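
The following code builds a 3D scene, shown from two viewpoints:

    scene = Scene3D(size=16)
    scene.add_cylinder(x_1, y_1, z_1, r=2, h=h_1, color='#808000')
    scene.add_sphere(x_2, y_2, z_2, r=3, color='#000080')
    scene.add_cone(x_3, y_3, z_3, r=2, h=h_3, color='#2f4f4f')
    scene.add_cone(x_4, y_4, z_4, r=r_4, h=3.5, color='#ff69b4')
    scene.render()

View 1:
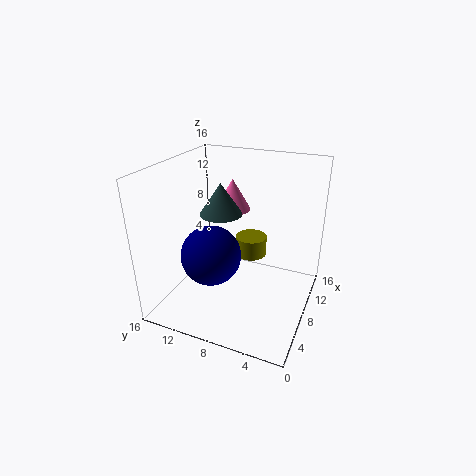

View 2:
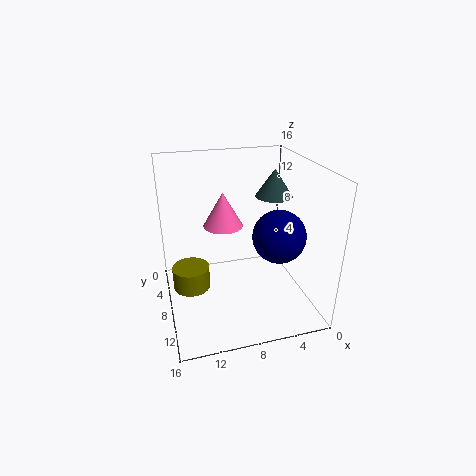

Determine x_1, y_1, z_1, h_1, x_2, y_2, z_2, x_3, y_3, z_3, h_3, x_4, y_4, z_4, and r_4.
x_1 = 13.5; y_1 = 8.5; z_1 = 3; h_1 = 2.5; x_2 = 3.5; y_2 = 9; z_2 = 8; x_3 = 4; y_3 = 8; z_3 = 12.5; h_3 = 3; x_4 = 10; y_4 = 9.5; z_4 = 10.5; r_4 = 2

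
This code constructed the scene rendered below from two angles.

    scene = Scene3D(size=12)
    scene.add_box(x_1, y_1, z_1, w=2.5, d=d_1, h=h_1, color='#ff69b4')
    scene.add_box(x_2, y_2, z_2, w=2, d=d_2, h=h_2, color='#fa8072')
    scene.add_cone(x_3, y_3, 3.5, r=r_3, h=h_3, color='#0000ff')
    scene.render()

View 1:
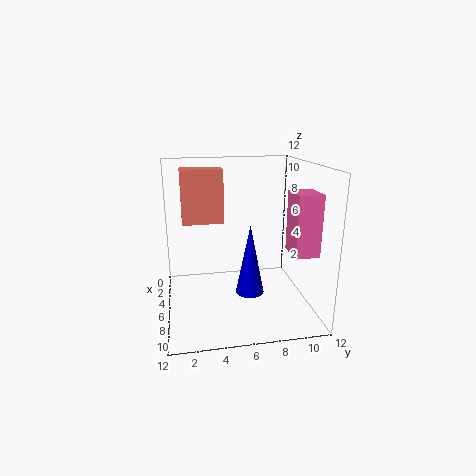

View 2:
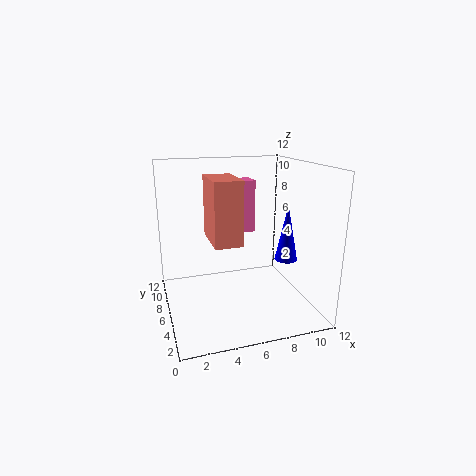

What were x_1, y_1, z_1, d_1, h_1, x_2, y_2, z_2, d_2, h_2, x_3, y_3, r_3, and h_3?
x_1 = 6.5; y_1 = 10; z_1 = 5; d_1 = 2; h_1 = 5; x_2 = 3; y_2 = 1.5; z_2 = 7; d_2 = 3.5; h_2 = 4.5; x_3 = 10.5; y_3 = 6; r_3 = 1; h_3 = 5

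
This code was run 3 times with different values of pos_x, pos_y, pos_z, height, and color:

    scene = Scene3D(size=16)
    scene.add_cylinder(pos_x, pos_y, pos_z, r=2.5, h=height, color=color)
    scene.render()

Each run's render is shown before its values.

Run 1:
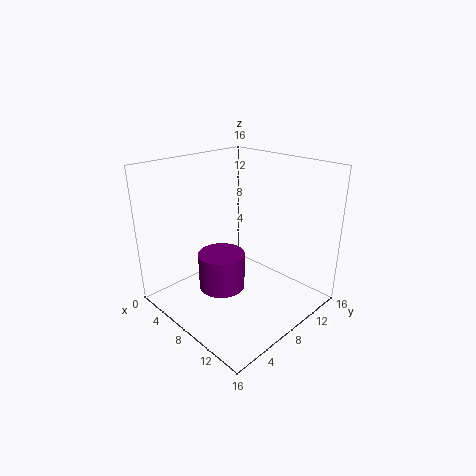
pos_x = 8, pos_y = 5.5, pos_z = 3, height = 4, color = 'purple'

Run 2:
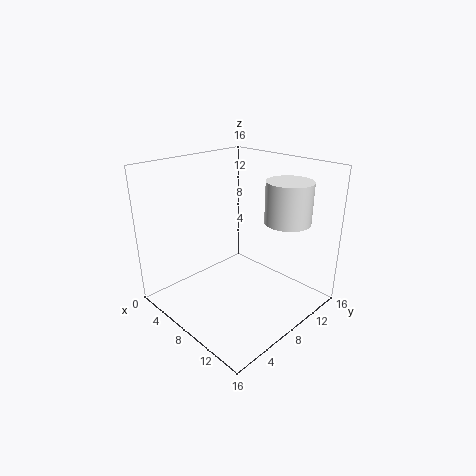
pos_x = 12, pos_y = 11.5, pos_z = 10, height = 4.5, color = 'white'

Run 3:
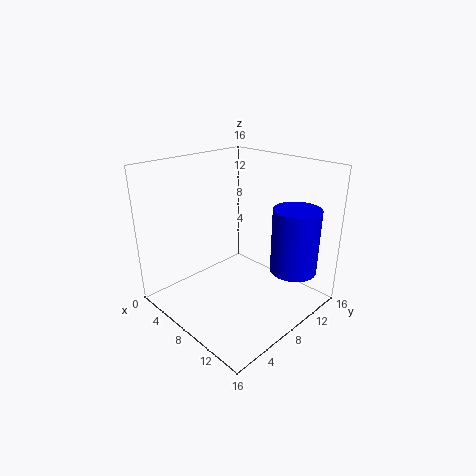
pos_x = 13.5, pos_y = 11, pos_z = 5, height = 7, color = 'blue'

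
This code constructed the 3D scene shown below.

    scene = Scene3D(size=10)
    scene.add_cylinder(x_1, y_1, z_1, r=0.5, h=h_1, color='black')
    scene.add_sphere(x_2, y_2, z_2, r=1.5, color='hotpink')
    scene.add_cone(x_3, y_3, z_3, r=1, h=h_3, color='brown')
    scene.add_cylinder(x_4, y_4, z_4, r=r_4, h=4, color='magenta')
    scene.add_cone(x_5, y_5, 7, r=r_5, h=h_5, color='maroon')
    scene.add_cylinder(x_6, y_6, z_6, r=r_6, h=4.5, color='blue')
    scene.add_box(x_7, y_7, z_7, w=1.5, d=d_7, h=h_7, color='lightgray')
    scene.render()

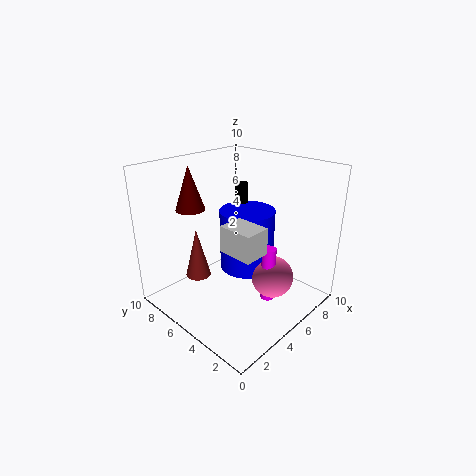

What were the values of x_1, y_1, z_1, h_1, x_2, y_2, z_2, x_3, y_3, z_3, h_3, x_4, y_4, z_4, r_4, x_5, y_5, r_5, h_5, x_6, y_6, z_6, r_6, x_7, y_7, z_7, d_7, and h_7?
x_1 = 7.5; y_1 = 7; z_1 = 5.5; h_1 = 2.5; x_2 = 6.5; y_2 = 3; z_2 = 2; x_3 = 4.5; y_3 = 9; z_3 = 0.5; h_3 = 4; x_4 = 6; y_4 = 3; z_4 = 0.5; r_4 = 0.5; x_5 = 3; y_5 = 7.5; r_5 = 1; h_5 = 3; x_6 = 6.5; y_6 = 5.5; z_6 = 2; r_6 = 2; x_7 = 1; y_7 = 0.5; z_7 = 6.5; d_7 = 2; h_7 = 1.5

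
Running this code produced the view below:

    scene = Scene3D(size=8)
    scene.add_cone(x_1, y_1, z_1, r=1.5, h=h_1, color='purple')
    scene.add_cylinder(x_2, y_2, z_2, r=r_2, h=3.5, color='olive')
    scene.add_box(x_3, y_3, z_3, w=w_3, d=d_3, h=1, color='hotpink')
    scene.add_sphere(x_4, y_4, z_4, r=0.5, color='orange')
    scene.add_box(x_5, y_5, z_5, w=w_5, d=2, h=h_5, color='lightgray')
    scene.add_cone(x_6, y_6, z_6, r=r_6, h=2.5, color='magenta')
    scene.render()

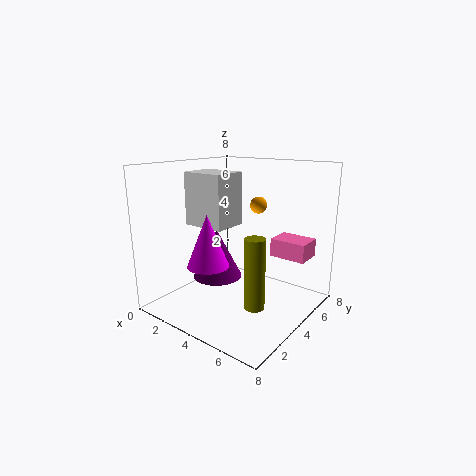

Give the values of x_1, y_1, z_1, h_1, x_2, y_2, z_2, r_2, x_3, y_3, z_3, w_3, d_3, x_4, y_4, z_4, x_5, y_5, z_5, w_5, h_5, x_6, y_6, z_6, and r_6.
x_1 = 2, y_1 = 4.5, z_1 = 1, h_1 = 3, x_2 = 6.5, y_2 = 2, z_2 = 1.5, r_2 = 0.5, x_3 = 5.5, y_3 = 5, z_3 = 3, w_3 = 2, d_3 = 1.5, x_4 = 4, y_4 = 6, z_4 = 5.5, x_5 = 1, y_5 = 3, z_5 = 4.5, w_5 = 2.5, h_5 = 3, x_6 = 4.5, y_6 = 1, z_6 = 3.5, r_6 = 1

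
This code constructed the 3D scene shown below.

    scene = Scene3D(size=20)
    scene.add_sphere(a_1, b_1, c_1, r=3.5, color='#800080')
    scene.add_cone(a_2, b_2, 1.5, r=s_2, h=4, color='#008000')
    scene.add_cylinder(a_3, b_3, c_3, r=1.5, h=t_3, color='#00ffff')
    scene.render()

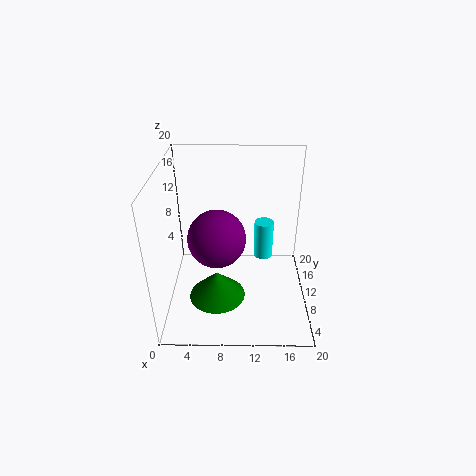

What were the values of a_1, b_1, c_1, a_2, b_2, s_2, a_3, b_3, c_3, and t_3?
a_1 = 7.5; b_1 = 5; c_1 = 13; a_2 = 7; b_2 = 8; s_2 = 4; a_3 = 14; b_3 = 15.5; c_3 = 3.5; t_3 = 6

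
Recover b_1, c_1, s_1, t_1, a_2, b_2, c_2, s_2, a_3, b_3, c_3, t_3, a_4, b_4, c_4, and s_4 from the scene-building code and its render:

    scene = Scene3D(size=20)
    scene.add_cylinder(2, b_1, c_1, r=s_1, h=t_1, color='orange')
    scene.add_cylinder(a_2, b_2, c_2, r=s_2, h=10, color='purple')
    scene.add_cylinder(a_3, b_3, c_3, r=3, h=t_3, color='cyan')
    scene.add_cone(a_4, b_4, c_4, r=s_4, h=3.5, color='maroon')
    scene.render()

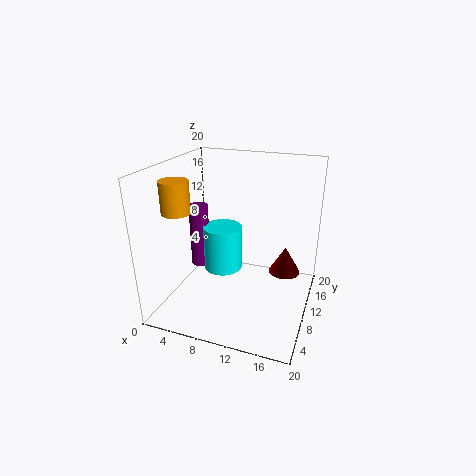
b_1 = 7.5
c_1 = 13.5
s_1 = 2
t_1 = 4.5
a_2 = 2
b_2 = 14
c_2 = 2.5
s_2 = 1.5
a_3 = 6
b_3 = 14
c_3 = 2.5
t_3 = 7
a_4 = 17
b_4 = 8.5
c_4 = 7
s_4 = 2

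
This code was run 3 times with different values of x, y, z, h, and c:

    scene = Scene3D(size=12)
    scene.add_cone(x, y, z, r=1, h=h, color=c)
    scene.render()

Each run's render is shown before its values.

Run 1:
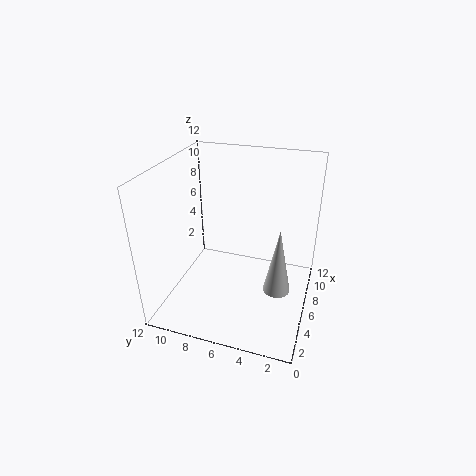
x = 3
y = 2
z = 4
h = 5
c = 'lightgray'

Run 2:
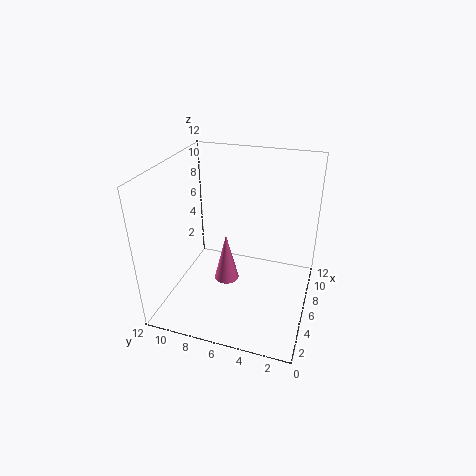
x = 4.5
y = 6.5
z = 3
h = 4
c = 'hotpink'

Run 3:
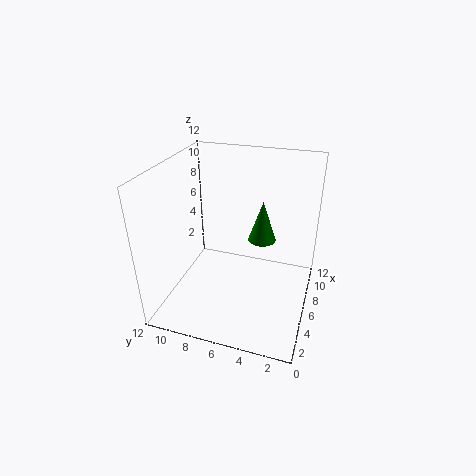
x = 4
y = 3.5
z = 7.5
h = 3
c = 'green'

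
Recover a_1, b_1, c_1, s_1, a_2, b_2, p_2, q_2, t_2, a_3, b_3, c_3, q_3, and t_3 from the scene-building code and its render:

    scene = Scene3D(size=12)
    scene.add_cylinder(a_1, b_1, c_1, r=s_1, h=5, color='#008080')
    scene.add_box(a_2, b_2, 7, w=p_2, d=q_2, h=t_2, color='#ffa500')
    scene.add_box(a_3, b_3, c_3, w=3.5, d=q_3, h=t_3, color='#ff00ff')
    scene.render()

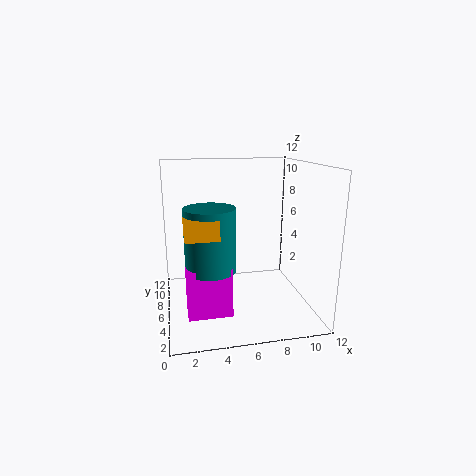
a_1 = 3.5
b_1 = 4.5
c_1 = 4
s_1 = 2
a_2 = 1.5
b_2 = 2.5
p_2 = 2.5
q_2 = 2.5
t_2 = 1.5
a_3 = 1.5
b_3 = 3
c_3 = 0.5
q_3 = 2.5
t_3 = 4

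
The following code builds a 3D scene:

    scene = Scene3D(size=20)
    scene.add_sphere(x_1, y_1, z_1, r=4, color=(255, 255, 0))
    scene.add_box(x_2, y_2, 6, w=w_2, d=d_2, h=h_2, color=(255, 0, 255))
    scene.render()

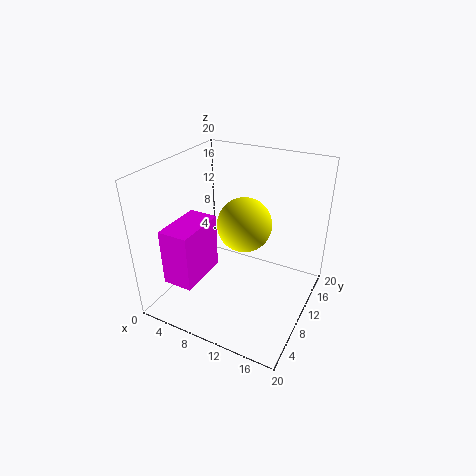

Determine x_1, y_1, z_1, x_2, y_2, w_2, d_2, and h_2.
x_1 = 9.5; y_1 = 13; z_1 = 10.5; x_2 = 3.5; y_2 = 1.5; w_2 = 4; d_2 = 7; h_2 = 7.5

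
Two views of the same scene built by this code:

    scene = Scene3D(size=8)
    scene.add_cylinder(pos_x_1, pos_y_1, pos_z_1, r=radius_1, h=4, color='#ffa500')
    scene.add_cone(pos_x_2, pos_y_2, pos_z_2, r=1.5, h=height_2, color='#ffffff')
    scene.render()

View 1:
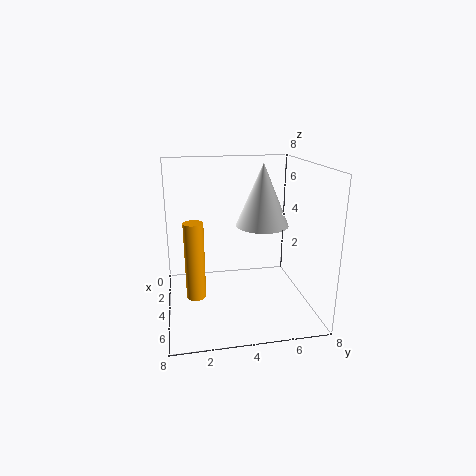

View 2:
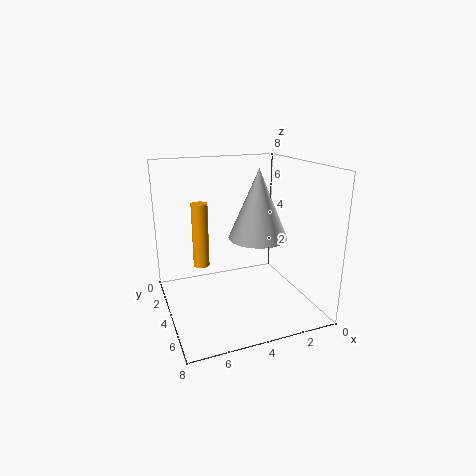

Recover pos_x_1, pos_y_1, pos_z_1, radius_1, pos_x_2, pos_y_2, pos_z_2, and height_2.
pos_x_1 = 5.5, pos_y_1 = 1.5, pos_z_1 = 1.5, radius_1 = 0.5, pos_x_2 = 3.5, pos_y_2 = 5.5, pos_z_2 = 4.5, height_2 = 3.5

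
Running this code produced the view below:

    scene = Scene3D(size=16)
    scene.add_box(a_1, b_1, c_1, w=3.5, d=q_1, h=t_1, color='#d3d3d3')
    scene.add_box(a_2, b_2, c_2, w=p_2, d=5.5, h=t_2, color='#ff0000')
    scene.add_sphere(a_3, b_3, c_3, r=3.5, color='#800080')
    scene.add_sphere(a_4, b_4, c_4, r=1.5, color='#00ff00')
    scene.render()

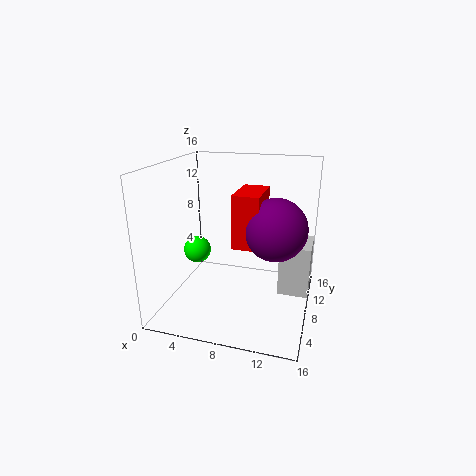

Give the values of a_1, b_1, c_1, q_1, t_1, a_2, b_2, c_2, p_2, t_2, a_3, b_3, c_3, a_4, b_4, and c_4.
a_1 = 12.5; b_1 = 9; c_1 = 1; q_1 = 4.5; t_1 = 6; a_2 = 7.5; b_2 = 7; c_2 = 7; p_2 = 3; t_2 = 6; a_3 = 12; b_3 = 9; c_3 = 9; a_4 = 3.5; b_4 = 7; c_4 = 6.5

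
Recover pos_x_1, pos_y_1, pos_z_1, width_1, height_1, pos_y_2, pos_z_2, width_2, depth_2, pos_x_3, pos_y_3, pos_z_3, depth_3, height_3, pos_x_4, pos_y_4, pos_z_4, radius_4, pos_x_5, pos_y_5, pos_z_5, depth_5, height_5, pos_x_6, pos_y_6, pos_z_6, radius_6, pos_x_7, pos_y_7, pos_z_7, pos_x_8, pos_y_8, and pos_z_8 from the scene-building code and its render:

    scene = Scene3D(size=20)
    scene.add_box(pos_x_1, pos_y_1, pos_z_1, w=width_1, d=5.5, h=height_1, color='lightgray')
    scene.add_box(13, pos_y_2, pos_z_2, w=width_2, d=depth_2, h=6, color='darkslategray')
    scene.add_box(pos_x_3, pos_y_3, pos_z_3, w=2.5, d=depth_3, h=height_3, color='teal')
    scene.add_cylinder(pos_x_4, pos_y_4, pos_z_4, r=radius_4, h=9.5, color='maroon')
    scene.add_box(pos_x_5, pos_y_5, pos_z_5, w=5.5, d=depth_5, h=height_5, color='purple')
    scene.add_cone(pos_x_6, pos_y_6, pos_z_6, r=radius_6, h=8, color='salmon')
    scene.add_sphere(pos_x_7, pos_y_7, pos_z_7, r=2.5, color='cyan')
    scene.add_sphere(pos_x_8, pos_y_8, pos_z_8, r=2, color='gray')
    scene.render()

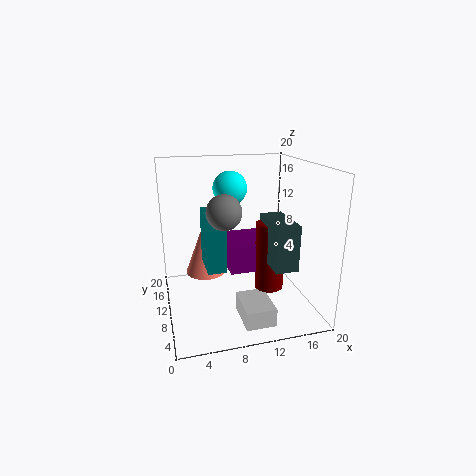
pos_x_1 = 9, pos_y_1 = 2, pos_z_1 = 0.5, width_1 = 4, height_1 = 2.5, pos_y_2 = 3, pos_z_2 = 7.5, width_2 = 3, depth_2 = 6.5, pos_x_3 = 5, pos_y_3 = 6, pos_z_3 = 7, depth_3 = 5, height_3 = 7.5, pos_x_4 = 14, pos_y_4 = 8, pos_z_4 = 3, radius_4 = 2, pos_x_5 = 8.5, pos_y_5 = 8, pos_z_5 = 5.5, depth_5 = 6.5, height_5 = 4, pos_x_6 = 6, pos_y_6 = 14, pos_z_6 = 3.5, radius_6 = 3, pos_x_7 = 10, pos_y_7 = 14.5, pos_z_7 = 16, pos_x_8 = 6.5, pos_y_8 = 3, pos_z_8 = 16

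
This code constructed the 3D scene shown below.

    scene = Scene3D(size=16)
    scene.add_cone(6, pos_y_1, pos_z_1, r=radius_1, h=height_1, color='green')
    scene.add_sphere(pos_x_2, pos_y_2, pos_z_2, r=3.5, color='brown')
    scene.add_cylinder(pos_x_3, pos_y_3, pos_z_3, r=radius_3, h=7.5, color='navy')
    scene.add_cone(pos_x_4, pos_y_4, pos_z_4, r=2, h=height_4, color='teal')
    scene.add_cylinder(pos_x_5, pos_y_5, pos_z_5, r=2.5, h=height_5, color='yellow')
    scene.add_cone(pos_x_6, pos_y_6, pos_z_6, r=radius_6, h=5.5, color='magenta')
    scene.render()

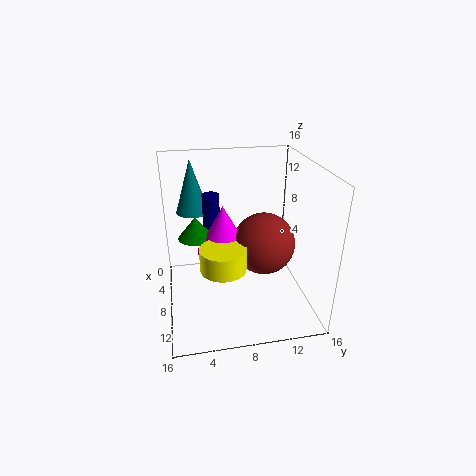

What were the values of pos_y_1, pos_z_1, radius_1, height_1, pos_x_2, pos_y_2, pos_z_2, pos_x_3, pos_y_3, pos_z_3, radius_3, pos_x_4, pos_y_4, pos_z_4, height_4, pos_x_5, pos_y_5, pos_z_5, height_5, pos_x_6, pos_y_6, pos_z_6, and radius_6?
pos_y_1 = 3.5; pos_z_1 = 7.5; radius_1 = 2; height_1 = 2.5; pos_x_2 = 8; pos_y_2 = 11; pos_z_2 = 7; pos_x_3 = 4.5; pos_y_3 = 5.5; pos_z_3 = 4.5; radius_3 = 1; pos_x_4 = 2; pos_y_4 = 3.5; pos_z_4 = 9; height_4 = 6.5; pos_x_5 = 10; pos_y_5 = 6; pos_z_5 = 5.5; height_5 = 2.5; pos_x_6 = 7; pos_y_6 = 6.5; pos_z_6 = 6; radius_6 = 3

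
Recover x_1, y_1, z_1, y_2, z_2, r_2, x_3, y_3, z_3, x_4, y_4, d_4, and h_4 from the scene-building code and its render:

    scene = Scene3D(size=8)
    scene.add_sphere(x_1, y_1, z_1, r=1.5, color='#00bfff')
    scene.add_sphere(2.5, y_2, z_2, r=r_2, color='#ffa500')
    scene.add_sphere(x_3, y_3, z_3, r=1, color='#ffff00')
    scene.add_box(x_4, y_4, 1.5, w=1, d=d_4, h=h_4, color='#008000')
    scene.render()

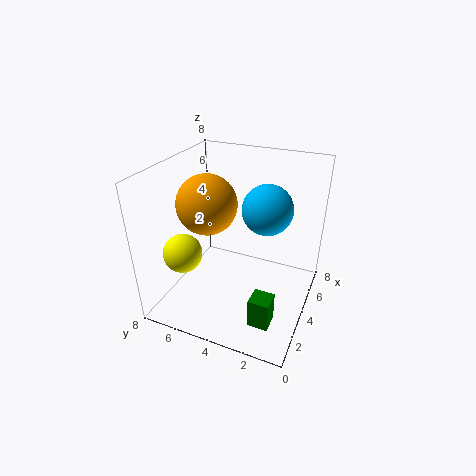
x_1 = 6, y_1 = 3, z_1 = 5, y_2 = 5, z_2 = 6.5, r_2 = 1.5, x_3 = 1.5, y_3 = 6, z_3 = 4, x_4 = 0.5, y_4 = 1, d_4 = 1, h_4 = 1.5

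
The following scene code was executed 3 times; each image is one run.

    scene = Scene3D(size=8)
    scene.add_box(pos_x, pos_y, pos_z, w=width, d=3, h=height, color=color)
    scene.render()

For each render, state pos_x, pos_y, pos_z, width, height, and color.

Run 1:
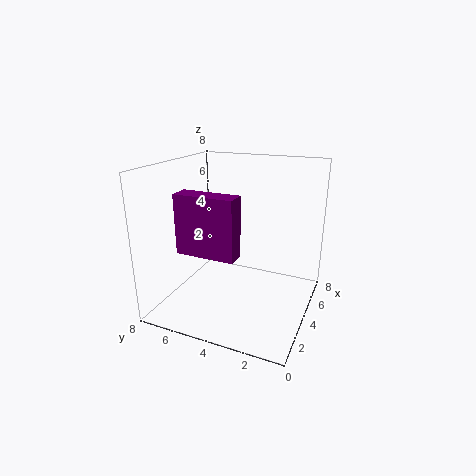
pos_x = 1, pos_y = 3, pos_z = 4, width = 1, height = 3, color = 'purple'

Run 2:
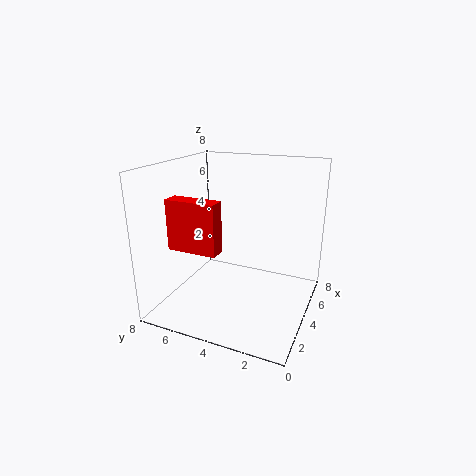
pos_x = 3, pos_y = 5, pos_z = 3, width = 1, height = 3, color = 'red'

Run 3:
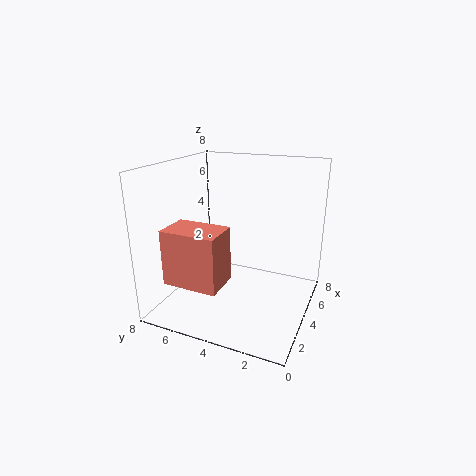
pos_x = 1, pos_y = 4, pos_z = 2, width = 2, height = 3, color = 'salmon'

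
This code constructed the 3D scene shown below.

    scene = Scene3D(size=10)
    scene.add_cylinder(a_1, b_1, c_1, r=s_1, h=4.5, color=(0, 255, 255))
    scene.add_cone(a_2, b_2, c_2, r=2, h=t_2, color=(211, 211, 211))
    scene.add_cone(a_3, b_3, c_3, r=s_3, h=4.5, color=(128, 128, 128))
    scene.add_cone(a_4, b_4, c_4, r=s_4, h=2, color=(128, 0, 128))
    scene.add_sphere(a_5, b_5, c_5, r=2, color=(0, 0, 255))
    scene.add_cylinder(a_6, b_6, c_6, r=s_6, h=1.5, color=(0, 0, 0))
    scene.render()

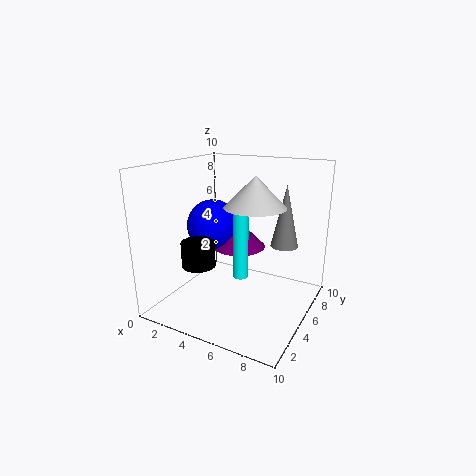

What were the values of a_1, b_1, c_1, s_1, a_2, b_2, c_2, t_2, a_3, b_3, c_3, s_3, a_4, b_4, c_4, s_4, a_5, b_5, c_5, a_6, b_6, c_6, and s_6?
a_1 = 6
b_1 = 3.5
c_1 = 3
s_1 = 0.5
a_2 = 6.5
b_2 = 4.5
c_2 = 7.5
t_2 = 2
a_3 = 7.5
b_3 = 7.5
c_3 = 4
s_3 = 1
a_4 = 4
b_4 = 7
c_4 = 3.5
s_4 = 2
a_5 = 2
b_5 = 6.5
c_5 = 5
a_6 = 4.5
b_6 = 1
c_6 = 4.5
s_6 = 1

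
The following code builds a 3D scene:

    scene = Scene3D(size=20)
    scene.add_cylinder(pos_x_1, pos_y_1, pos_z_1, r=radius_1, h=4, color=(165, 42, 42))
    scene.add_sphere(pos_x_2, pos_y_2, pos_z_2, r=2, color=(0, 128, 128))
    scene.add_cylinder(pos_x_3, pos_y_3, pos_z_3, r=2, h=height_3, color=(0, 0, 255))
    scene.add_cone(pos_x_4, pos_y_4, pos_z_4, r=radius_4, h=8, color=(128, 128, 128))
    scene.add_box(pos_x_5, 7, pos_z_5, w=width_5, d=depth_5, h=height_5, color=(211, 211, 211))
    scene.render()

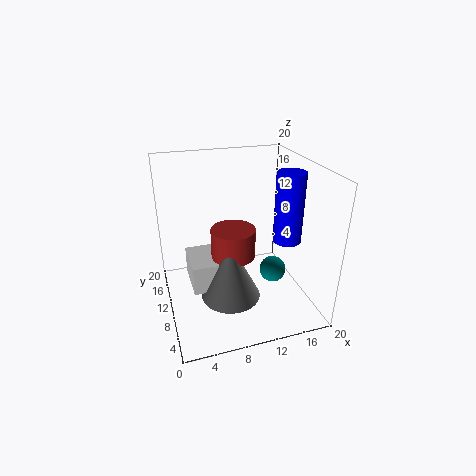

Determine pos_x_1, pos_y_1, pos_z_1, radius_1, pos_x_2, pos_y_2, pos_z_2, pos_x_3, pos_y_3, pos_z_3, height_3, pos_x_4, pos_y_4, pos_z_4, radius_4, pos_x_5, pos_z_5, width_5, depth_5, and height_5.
pos_x_1 = 9, pos_y_1 = 9, pos_z_1 = 8, radius_1 = 3, pos_x_2 = 16, pos_y_2 = 11, pos_z_2 = 3, pos_x_3 = 17, pos_y_3 = 9, pos_z_3 = 9, height_3 = 10, pos_x_4 = 8, pos_y_4 = 7, pos_z_4 = 3, radius_4 = 4, pos_x_5 = 3, pos_z_5 = 4, width_5 = 5, depth_5 = 6, height_5 = 4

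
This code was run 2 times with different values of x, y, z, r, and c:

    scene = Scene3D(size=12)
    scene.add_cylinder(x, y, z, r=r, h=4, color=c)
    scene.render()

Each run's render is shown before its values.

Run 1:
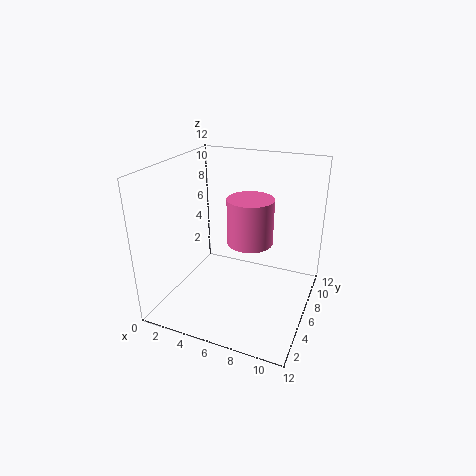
x = 6.5; y = 7.5; z = 5; r = 2; c = 'hotpink'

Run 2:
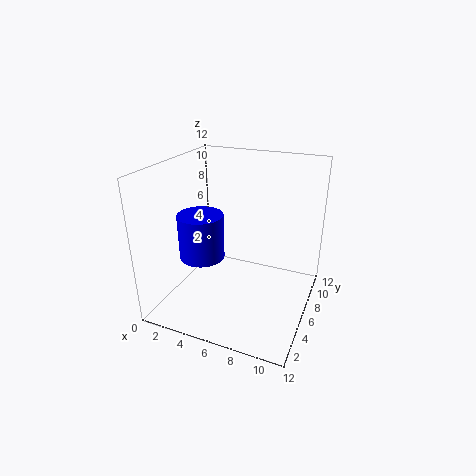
x = 2.5; y = 6; z = 3.5; r = 2; c = 'blue'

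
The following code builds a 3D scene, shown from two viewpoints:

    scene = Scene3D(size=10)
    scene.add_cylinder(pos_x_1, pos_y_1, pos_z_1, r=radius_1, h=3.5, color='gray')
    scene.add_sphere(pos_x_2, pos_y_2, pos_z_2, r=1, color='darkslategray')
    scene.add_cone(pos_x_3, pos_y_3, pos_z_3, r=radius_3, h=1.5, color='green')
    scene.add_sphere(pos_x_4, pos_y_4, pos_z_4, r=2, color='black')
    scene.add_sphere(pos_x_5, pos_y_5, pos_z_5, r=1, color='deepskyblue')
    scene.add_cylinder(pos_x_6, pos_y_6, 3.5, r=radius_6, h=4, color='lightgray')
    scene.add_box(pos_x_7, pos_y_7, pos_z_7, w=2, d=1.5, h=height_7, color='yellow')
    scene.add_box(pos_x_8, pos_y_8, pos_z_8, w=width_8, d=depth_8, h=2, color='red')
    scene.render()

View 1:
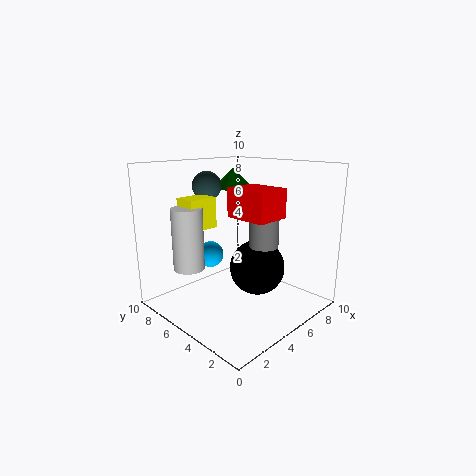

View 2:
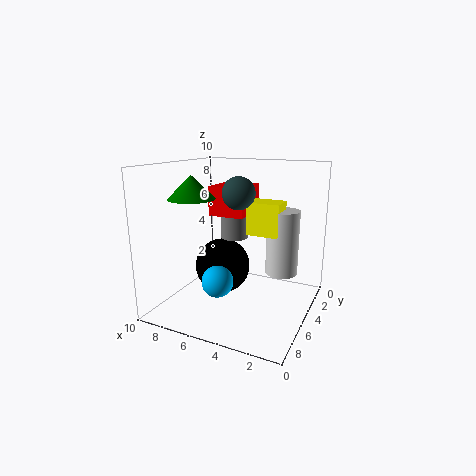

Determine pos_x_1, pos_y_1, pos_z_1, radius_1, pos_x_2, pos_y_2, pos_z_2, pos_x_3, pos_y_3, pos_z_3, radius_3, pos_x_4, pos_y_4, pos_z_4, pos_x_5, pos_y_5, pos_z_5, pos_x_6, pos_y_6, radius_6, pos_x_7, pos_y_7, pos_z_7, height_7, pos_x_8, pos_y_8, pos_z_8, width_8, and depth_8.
pos_x_1 = 6, pos_y_1 = 3.5, pos_z_1 = 4.5, radius_1 = 1, pos_x_2 = 4, pos_y_2 = 7, pos_z_2 = 8.5, pos_x_3 = 7, pos_y_3 = 7.5, pos_z_3 = 8, radius_3 = 1.5, pos_x_4 = 6.5, pos_y_4 = 4.5, pos_z_4 = 2.5, pos_x_5 = 5, pos_y_5 = 8, pos_z_5 = 3, pos_x_6 = 1.5, pos_y_6 = 6, radius_6 = 1, pos_x_7 = 1.5, pos_y_7 = 5.5, pos_z_7 = 6, height_7 = 2, pos_x_8 = 4.5, pos_y_8 = 2.5, pos_z_8 = 6.5, width_8 = 2.5, depth_8 = 3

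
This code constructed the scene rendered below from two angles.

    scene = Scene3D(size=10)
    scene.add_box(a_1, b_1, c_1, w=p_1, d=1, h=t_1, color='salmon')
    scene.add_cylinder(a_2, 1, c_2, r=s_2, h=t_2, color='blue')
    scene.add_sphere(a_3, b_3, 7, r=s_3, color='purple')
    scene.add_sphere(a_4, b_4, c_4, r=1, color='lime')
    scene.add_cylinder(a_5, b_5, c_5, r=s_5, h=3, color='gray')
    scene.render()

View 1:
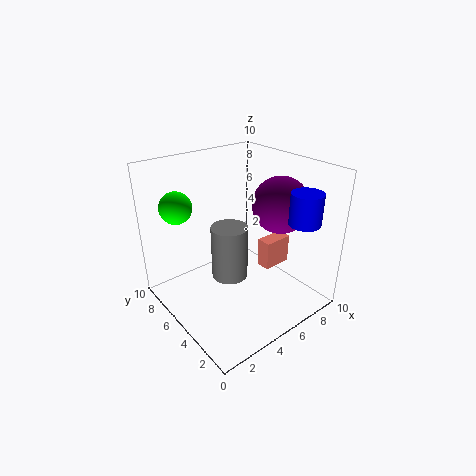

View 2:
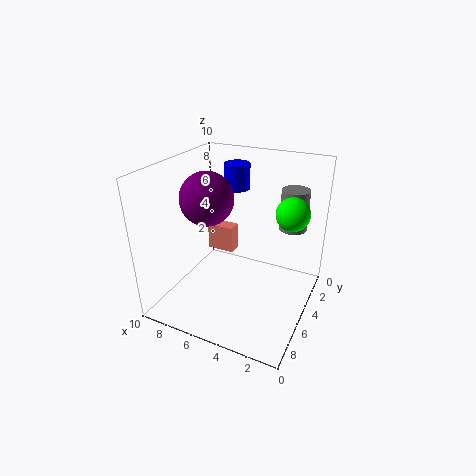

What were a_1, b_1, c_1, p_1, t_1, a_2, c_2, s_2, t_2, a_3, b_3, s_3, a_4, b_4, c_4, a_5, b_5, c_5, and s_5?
a_1 = 6, b_1 = 3, c_1 = 3, p_1 = 2, t_1 = 2, a_2 = 7, c_2 = 7, s_2 = 1, t_2 = 2, a_3 = 8, b_3 = 4, s_3 = 2, a_4 = 1, b_4 = 6, c_4 = 8, a_5 = 2, b_5 = 2, c_5 = 5, s_5 = 1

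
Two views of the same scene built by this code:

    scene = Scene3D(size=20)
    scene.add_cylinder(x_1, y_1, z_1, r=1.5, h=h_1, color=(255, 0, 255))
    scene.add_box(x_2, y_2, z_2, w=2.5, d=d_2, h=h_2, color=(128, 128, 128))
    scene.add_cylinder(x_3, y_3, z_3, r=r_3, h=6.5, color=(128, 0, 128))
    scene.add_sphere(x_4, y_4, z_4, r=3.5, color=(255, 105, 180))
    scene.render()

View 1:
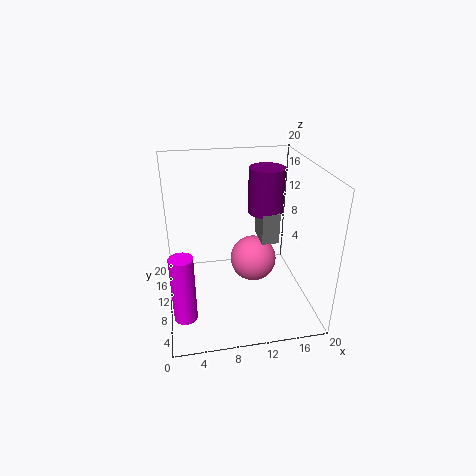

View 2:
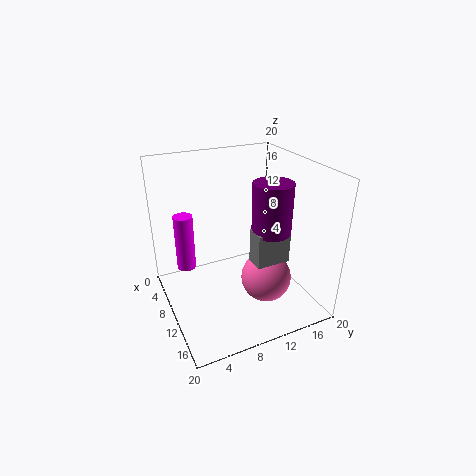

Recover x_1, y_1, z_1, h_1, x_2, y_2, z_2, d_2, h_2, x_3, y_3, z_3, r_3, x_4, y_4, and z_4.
x_1 = 2; y_1 = 4.5; z_1 = 2; h_1 = 9; x_2 = 13.5; y_2 = 10; z_2 = 8.5; d_2 = 4.5; h_2 = 4.5; x_3 = 14.5; y_3 = 12.5; z_3 = 12.5; r_3 = 2.5; x_4 = 13; y_4 = 13; z_4 = 4.5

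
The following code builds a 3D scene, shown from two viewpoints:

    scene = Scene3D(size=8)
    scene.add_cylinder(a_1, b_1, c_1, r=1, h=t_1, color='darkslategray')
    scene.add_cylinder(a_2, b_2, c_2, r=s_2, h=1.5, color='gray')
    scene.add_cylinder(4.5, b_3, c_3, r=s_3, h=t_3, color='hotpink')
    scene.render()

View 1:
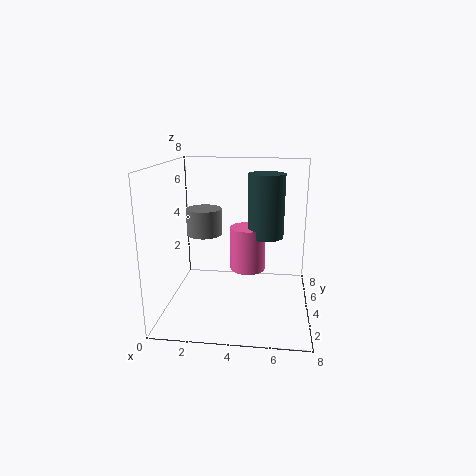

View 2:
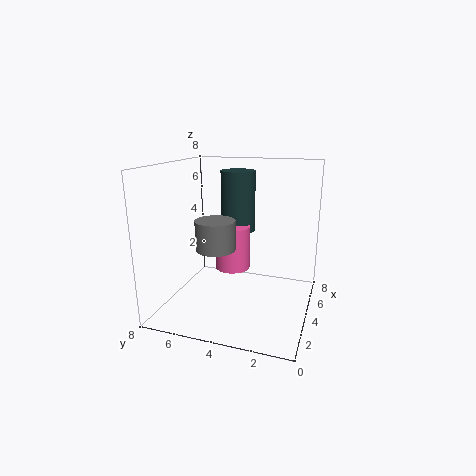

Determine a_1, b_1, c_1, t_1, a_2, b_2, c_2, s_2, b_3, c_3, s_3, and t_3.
a_1 = 5.5, b_1 = 4.5, c_1 = 4, t_1 = 3.5, a_2 = 2, b_2 = 4.5, c_2 = 4, s_2 = 1, b_3 = 4.5, c_3 = 2, s_3 = 1, t_3 = 2.5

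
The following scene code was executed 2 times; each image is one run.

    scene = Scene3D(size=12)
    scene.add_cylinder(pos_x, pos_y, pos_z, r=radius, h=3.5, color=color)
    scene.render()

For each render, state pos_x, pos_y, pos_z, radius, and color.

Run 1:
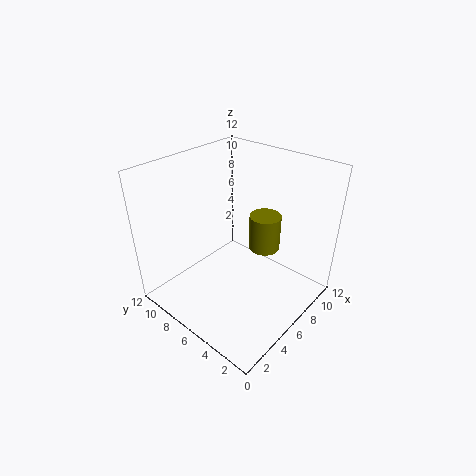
pos_x = 10.5, pos_y = 6.5, pos_z = 2.5, radius = 1.5, color = 'olive'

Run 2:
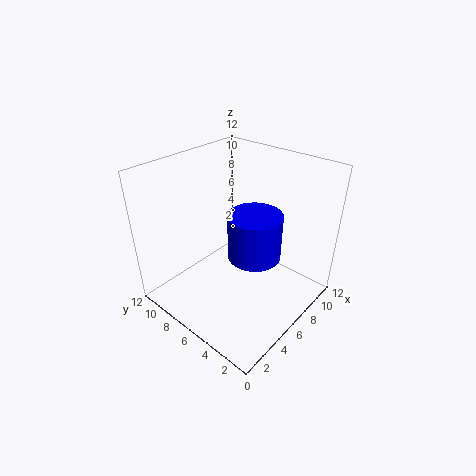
pos_x = 5, pos_y = 3.5, pos_z = 6, radius = 2, color = 'blue'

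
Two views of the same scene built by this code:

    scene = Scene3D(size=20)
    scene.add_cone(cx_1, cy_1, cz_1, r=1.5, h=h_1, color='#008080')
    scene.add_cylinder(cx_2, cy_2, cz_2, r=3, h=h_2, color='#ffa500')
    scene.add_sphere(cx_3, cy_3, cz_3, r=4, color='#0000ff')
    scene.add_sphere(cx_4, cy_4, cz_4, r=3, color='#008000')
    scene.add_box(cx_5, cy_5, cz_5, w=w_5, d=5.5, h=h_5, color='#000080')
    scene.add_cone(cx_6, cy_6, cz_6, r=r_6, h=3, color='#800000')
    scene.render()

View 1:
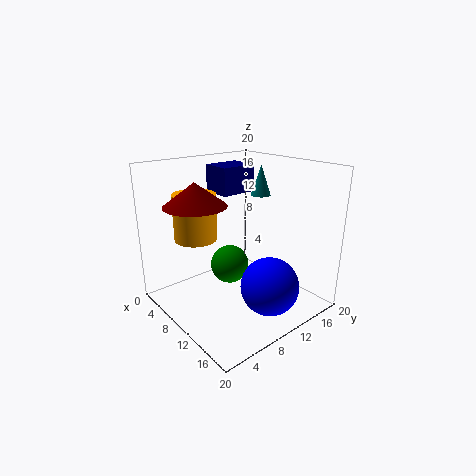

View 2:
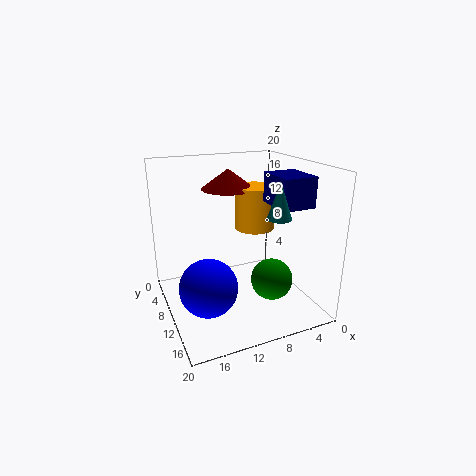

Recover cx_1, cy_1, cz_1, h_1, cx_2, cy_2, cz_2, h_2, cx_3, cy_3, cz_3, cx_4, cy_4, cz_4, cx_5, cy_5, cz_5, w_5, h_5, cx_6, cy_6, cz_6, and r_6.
cx_1 = 7.5; cy_1 = 16.5; cz_1 = 14.5; h_1 = 4.5; cx_2 = 5.5; cy_2 = 6; cz_2 = 9.5; h_2 = 6.5; cx_3 = 15; cy_3 = 11.5; cz_3 = 4; cx_4 = 5.5; cy_4 = 12; cz_4 = 3.5; cx_5 = 2; cy_5 = 10.5; cz_5 = 15; w_5 = 4.5; h_5 = 4; cx_6 = 9; cy_6 = 4; cz_6 = 15.5; r_6 = 4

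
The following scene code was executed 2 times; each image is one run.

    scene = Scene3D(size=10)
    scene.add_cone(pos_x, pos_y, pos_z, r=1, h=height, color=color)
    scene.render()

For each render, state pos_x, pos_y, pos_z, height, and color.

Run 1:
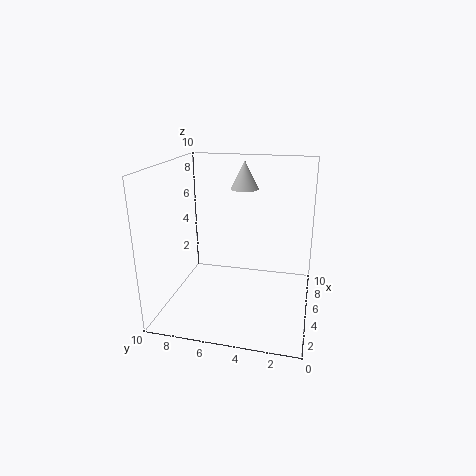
pos_x = 7; pos_y = 5; pos_z = 8; height = 2; color = 'lightgray'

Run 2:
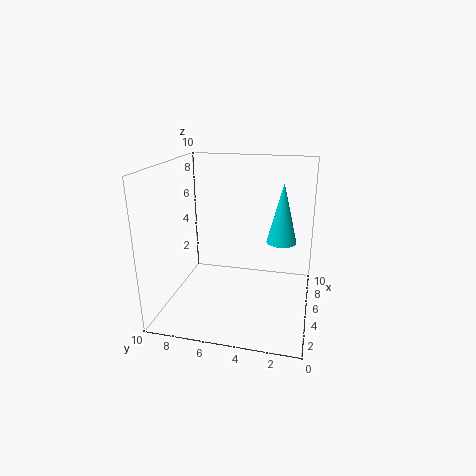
pos_x = 5; pos_y = 2; pos_z = 5; height = 4; color = 'cyan'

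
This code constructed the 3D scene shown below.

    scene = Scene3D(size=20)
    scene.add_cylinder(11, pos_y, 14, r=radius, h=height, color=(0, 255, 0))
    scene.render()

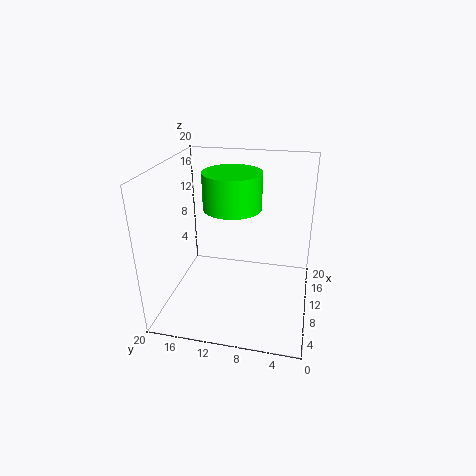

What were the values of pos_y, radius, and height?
pos_y = 11
radius = 4
height = 5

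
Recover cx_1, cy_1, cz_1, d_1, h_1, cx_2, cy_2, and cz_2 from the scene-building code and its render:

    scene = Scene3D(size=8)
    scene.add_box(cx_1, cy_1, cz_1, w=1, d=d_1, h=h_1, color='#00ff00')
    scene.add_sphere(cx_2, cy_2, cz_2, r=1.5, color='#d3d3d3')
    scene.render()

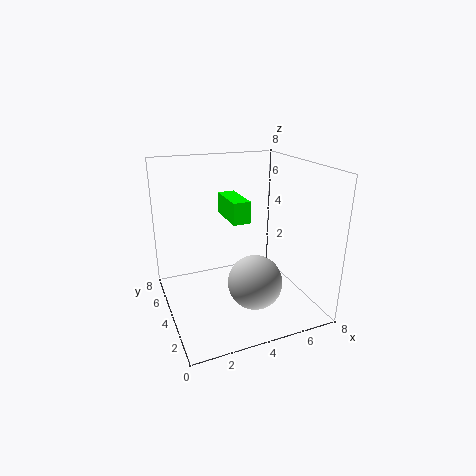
cx_1 = 3.75; cy_1 = 4; cz_1 = 4.75; d_1 = 2.5; h_1 = 1.25; cx_2 = 4.5; cy_2 = 2.75; cz_2 = 1.75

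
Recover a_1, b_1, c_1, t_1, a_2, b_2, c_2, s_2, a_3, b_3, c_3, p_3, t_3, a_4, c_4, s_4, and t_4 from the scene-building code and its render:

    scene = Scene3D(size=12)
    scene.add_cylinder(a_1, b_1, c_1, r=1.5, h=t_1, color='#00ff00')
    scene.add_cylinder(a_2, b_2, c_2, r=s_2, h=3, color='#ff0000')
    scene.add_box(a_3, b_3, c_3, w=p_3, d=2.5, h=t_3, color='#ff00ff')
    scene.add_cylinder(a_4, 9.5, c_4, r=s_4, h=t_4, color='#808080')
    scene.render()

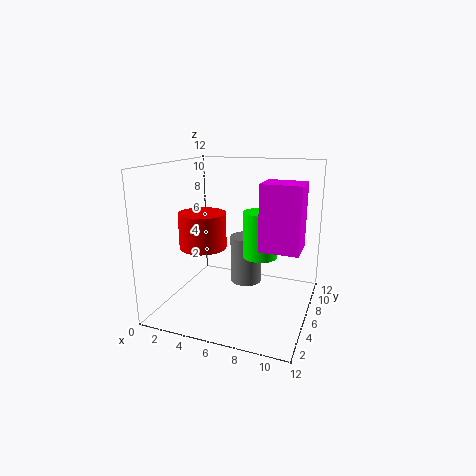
a_1 = 7.5; b_1 = 7.5; c_1 = 4; t_1 = 4; a_2 = 3; b_2 = 5.5; c_2 = 5; s_2 = 2; a_3 = 8.5; b_3 = 3.5; c_3 = 6; p_3 = 3; t_3 = 5; a_4 = 5.5; c_4 = 0.5; s_4 = 1.5; t_4 = 4.5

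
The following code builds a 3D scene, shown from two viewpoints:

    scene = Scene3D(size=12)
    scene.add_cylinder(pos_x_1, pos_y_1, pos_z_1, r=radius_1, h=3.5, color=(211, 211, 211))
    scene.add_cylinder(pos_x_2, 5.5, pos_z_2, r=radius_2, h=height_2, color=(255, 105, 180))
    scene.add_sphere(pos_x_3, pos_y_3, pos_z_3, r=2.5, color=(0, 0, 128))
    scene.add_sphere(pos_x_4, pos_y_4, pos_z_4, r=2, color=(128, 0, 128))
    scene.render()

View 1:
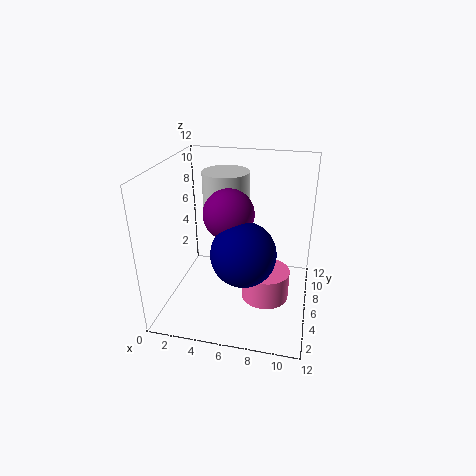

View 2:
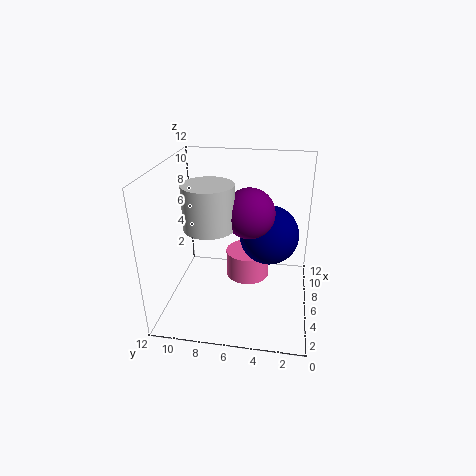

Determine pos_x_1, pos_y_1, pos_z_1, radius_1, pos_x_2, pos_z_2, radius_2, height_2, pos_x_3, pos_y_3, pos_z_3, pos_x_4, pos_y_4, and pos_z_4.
pos_x_1 = 4.5; pos_y_1 = 8; pos_z_1 = 7.5; radius_1 = 2; pos_x_2 = 8.5; pos_z_2 = 1; radius_2 = 2; height_2 = 2.5; pos_x_3 = 7; pos_y_3 = 3.5; pos_z_3 = 6; pos_x_4 = 5.5; pos_y_4 = 5; pos_z_4 = 8.5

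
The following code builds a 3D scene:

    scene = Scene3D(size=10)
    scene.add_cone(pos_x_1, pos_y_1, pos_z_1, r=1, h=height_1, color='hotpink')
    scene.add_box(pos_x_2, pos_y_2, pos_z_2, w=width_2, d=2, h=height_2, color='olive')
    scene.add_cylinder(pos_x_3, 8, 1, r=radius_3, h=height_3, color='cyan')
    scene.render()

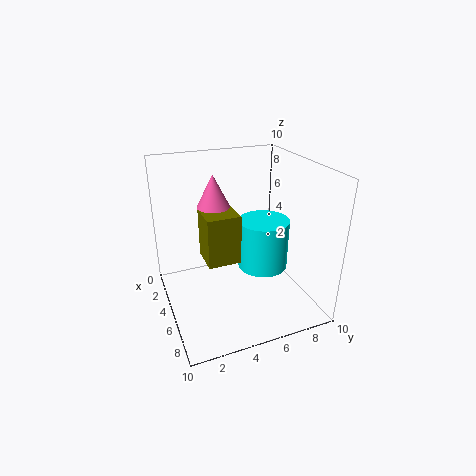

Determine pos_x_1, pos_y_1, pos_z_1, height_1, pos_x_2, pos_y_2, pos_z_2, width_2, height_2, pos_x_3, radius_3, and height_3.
pos_x_1 = 6, pos_y_1 = 3, pos_z_1 = 8, height_1 = 2, pos_x_2 = 6, pos_y_2 = 2, pos_z_2 = 5, width_2 = 2, height_2 = 3, pos_x_3 = 3, radius_3 = 2, height_3 = 4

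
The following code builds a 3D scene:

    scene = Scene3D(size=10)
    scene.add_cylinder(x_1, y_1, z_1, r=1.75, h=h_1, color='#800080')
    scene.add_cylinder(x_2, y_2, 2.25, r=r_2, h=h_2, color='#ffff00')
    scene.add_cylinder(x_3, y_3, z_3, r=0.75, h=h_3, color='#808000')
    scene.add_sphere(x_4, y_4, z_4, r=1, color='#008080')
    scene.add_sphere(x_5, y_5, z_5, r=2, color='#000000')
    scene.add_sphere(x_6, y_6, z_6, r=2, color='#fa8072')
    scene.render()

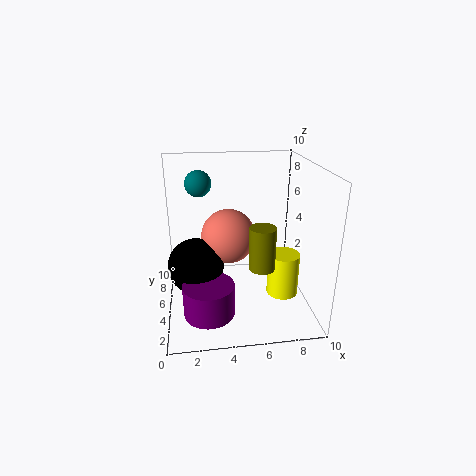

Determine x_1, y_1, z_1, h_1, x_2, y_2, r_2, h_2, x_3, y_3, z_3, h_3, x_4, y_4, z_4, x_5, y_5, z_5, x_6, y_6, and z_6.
x_1 = 2.75
y_1 = 3.25
z_1 = 0.25
h_1 = 2.25
x_2 = 7.5
y_2 = 2.25
r_2 = 1
h_2 = 2.75
x_3 = 5.75
y_3 = 0.75
z_3 = 5
h_3 = 2.5
x_4 = 2.5
y_4 = 8.5
z_4 = 8
x_5 = 2
y_5 = 5.5
z_5 = 2.75
x_6 = 4.5
y_6 = 6.5
z_6 = 4.5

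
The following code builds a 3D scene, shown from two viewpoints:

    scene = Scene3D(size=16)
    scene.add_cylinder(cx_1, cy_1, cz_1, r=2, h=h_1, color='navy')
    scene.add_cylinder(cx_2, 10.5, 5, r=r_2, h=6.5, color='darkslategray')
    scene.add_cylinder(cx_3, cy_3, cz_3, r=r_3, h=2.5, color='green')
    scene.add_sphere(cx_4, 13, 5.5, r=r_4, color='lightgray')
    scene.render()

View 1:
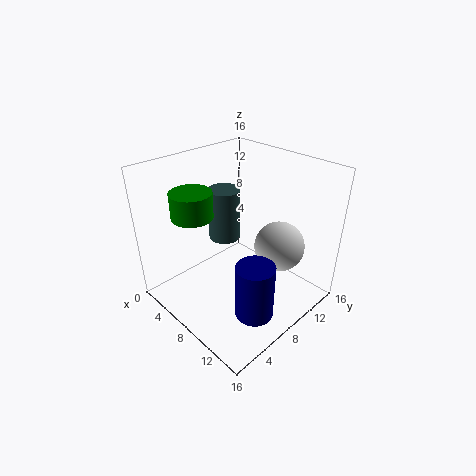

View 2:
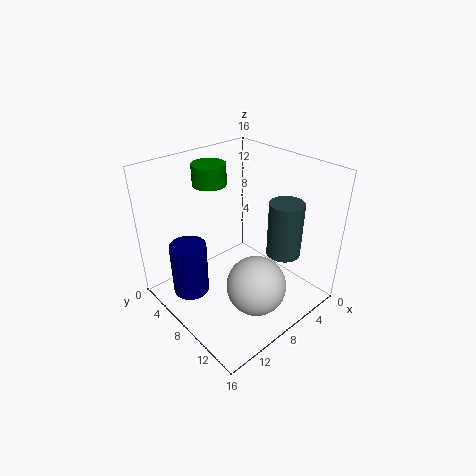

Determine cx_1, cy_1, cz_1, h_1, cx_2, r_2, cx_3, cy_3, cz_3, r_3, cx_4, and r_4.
cx_1 = 13
cy_1 = 5.5
cz_1 = 2
h_1 = 6
cx_2 = 3
r_2 = 2
cx_3 = 7.5
cy_3 = 2.5
cz_3 = 12.5
r_3 = 2
cx_4 = 10
r_4 = 3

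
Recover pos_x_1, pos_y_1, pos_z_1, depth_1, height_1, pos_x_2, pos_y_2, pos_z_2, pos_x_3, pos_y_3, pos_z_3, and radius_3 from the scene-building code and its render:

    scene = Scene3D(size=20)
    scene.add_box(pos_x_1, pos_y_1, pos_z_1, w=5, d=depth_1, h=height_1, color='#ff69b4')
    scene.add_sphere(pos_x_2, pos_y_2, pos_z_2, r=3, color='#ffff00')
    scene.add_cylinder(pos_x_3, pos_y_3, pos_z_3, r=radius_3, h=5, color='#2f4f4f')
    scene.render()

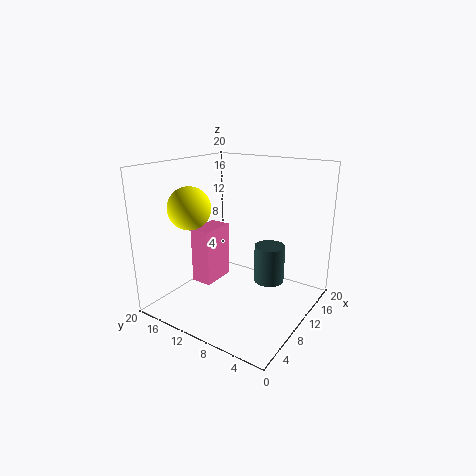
pos_x_1 = 7, pos_y_1 = 13, pos_z_1 = 3, depth_1 = 3, height_1 = 8, pos_x_2 = 7, pos_y_2 = 16, pos_z_2 = 14, pos_x_3 = 10, pos_y_3 = 5, pos_z_3 = 5, radius_3 = 2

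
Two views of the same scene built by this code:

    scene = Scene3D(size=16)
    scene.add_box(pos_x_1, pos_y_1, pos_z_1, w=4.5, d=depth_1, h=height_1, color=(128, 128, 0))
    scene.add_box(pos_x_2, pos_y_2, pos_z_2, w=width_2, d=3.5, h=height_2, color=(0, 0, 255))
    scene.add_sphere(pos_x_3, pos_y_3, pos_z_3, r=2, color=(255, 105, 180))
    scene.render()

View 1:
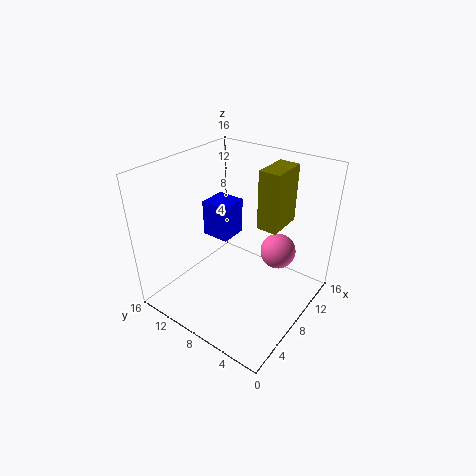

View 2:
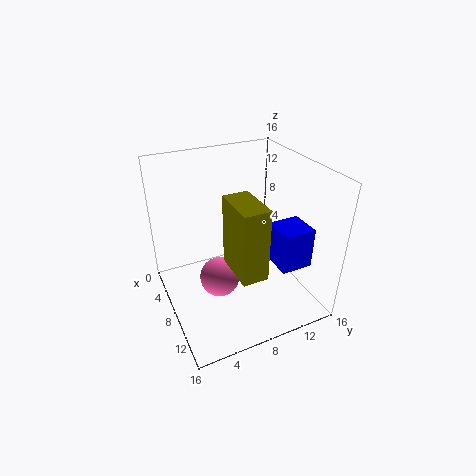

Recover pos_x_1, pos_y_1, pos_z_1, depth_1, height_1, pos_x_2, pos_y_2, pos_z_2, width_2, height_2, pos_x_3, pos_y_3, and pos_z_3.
pos_x_1 = 11
pos_y_1 = 5
pos_z_1 = 8
depth_1 = 2.5
height_1 = 7
pos_x_2 = 9.5
pos_y_2 = 11
pos_z_2 = 5.5
width_2 = 3.5
height_2 = 4.5
pos_x_3 = 11
pos_y_3 = 4.5
pos_z_3 = 6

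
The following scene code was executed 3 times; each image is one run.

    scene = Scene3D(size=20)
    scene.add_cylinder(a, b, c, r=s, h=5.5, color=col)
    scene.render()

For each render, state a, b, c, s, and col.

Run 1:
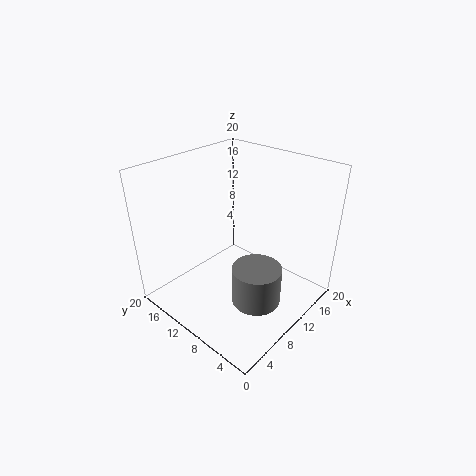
a = 10; b = 6.5; c = 1; s = 3.5; col = 'gray'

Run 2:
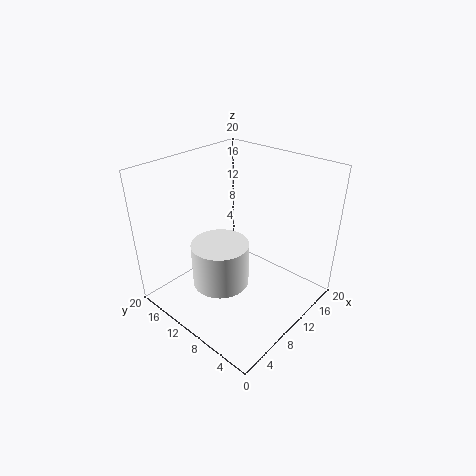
a = 4.5; b = 8; c = 7; s = 3.5; col = 'white'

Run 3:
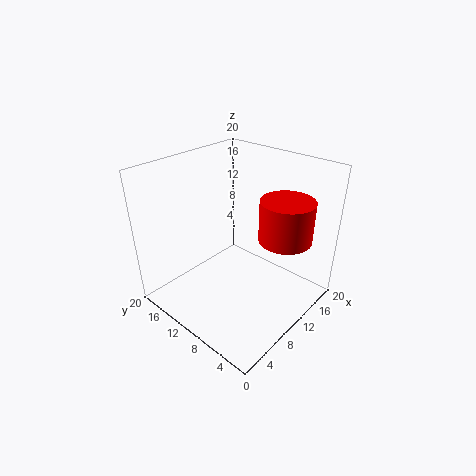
a = 12.5; b = 4; c = 11; s = 3.5; col = 'red'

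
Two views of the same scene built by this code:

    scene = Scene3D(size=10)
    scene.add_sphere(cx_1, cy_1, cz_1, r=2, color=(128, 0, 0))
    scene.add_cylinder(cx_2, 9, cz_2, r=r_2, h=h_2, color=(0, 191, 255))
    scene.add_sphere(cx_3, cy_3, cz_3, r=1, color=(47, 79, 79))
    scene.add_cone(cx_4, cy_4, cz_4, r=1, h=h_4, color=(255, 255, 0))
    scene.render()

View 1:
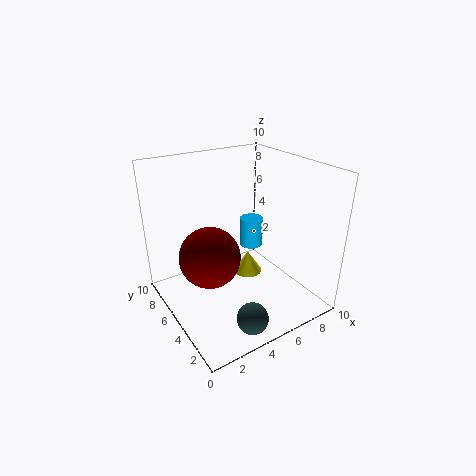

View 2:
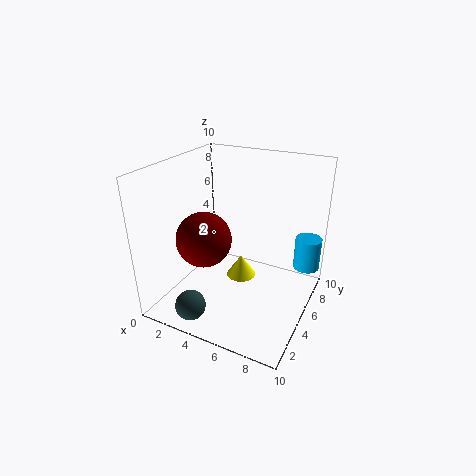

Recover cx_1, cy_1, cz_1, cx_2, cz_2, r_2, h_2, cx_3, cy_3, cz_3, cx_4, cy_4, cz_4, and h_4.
cx_1 = 2.5, cy_1 = 4.5, cz_1 = 4.5, cx_2 = 9, cz_2 = 1.5, r_2 = 1, h_2 = 2.5, cx_3 = 3.5, cy_3 = 1, cz_3 = 1.5, cx_4 = 5.5, cy_4 = 4.5, cz_4 = 2.5, h_4 = 1.5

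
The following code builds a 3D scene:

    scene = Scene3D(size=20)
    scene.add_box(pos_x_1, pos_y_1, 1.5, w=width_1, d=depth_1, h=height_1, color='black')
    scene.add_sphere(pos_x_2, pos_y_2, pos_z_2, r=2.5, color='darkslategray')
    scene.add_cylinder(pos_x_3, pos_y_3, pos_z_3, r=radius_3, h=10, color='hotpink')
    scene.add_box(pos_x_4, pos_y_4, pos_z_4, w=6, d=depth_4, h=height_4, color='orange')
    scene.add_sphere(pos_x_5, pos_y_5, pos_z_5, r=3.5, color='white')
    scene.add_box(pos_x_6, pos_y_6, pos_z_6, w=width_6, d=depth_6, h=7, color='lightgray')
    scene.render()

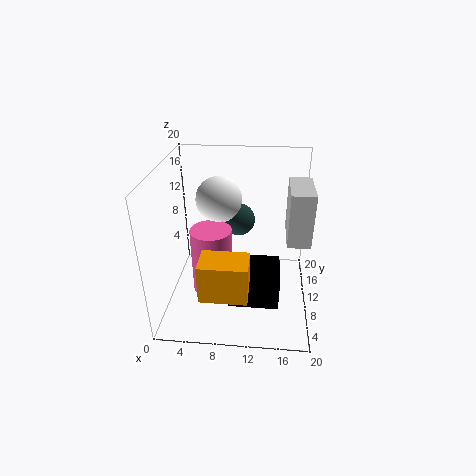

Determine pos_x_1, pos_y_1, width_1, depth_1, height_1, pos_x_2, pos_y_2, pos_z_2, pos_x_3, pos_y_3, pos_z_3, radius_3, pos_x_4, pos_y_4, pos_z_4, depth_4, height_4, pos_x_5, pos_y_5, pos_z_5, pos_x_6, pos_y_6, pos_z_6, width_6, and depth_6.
pos_x_1 = 9; pos_y_1 = 5.5; width_1 = 7; depth_1 = 6.5; height_1 = 4.5; pos_x_2 = 9.5; pos_y_2 = 16.5; pos_z_2 = 9.5; pos_x_3 = 6; pos_y_3 = 11; pos_z_3 = 0.5; radius_3 = 3; pos_x_4 = 6; pos_y_4 = 1; pos_z_4 = 6; depth_4 = 4; height_4 = 5; pos_x_5 = 6.5; pos_y_5 = 16; pos_z_5 = 13; pos_x_6 = 16.5; pos_y_6 = 6.5; pos_z_6 = 11; width_6 = 3; depth_6 = 6.5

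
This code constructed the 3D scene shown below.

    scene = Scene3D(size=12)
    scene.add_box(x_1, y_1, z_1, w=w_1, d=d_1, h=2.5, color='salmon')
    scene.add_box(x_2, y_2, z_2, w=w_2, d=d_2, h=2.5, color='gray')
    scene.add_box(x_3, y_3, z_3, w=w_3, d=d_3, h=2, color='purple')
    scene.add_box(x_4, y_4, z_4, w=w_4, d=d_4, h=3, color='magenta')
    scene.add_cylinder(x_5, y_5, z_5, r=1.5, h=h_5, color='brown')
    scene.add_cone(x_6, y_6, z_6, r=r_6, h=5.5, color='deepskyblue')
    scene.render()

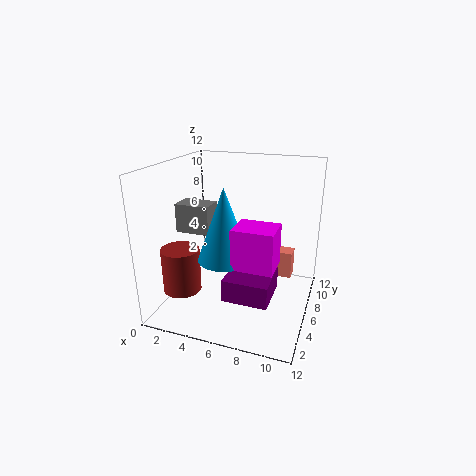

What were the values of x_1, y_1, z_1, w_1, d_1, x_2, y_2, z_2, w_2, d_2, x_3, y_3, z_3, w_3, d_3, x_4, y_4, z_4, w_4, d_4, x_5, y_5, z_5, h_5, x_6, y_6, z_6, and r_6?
x_1 = 7.5; y_1 = 9.5; z_1 = 1; w_1 = 2.5; d_1 = 1.5; x_2 = 0.5; y_2 = 5.5; z_2 = 6; w_2 = 3; d_2 = 2; x_3 = 5; y_3 = 4.5; z_3 = 0.5; w_3 = 4; d_3 = 4; x_4 = 7; y_4 = 1.5; z_4 = 5.5; w_4 = 3; d_4 = 2.5; x_5 = 2.5; y_5 = 2.5; z_5 = 2.5; h_5 = 3.5; x_6 = 6; y_6 = 3; z_6 = 5.5; r_6 = 2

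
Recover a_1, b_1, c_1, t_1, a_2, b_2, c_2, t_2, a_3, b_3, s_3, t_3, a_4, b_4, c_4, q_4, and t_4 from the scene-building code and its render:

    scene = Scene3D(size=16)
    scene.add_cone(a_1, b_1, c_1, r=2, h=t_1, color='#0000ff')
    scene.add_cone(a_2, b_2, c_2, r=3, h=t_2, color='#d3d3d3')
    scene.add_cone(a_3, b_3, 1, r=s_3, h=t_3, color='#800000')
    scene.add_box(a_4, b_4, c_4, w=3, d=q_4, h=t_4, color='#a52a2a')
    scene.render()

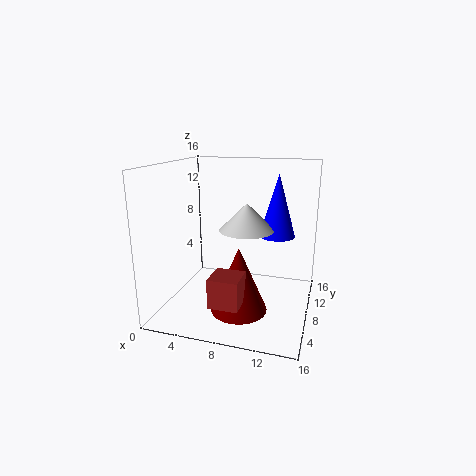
a_1 = 12; b_1 = 10; c_1 = 8; t_1 = 7; a_2 = 9; b_2 = 8; c_2 = 9; t_2 = 3; a_3 = 9; b_3 = 5; s_3 = 3; t_3 = 7; a_4 = 7; b_4 = 1; c_4 = 3; q_4 = 3; t_4 = 3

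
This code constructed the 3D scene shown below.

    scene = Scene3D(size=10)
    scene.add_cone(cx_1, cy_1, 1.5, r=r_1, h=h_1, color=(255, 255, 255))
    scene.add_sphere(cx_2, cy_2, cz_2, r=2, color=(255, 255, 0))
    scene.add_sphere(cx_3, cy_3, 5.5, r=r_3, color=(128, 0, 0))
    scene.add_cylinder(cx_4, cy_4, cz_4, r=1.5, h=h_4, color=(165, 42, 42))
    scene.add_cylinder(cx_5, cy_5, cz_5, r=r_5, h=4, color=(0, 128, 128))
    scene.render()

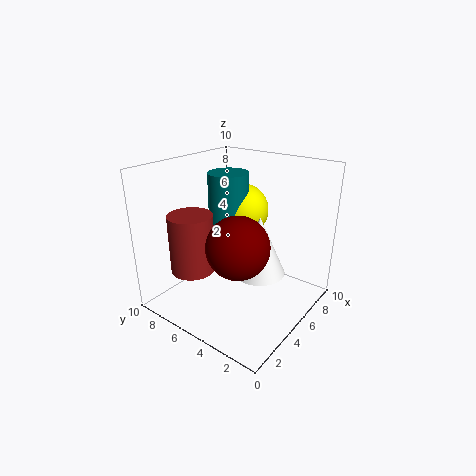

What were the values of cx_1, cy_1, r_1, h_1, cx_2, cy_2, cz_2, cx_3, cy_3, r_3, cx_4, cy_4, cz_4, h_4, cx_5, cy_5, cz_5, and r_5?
cx_1 = 7, cy_1 = 4.5, r_1 = 2, h_1 = 4.5, cx_2 = 7.5, cy_2 = 6.5, cz_2 = 6, cx_3 = 3, cy_3 = 3.5, r_3 = 2, cx_4 = 2.5, cy_4 = 7, cz_4 = 3, h_4 = 4, cx_5 = 6.5, cy_5 = 7, cz_5 = 5, r_5 = 1.5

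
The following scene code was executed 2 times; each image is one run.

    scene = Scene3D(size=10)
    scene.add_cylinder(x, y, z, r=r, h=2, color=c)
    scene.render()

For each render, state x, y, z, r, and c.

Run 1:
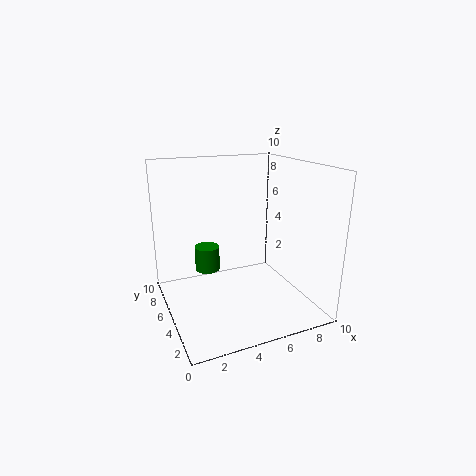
x = 4
y = 9
z = 1
r = 1
c = 'green'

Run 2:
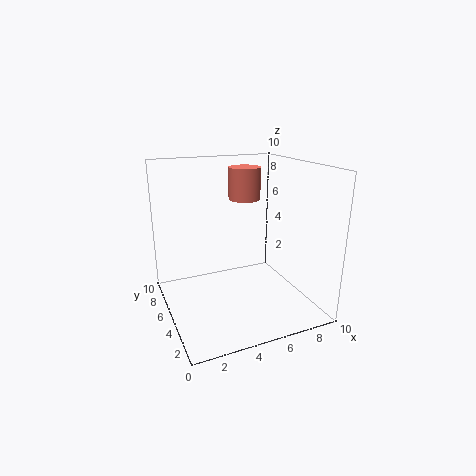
x = 5
y = 4
z = 8
r = 1
c = 'salmon'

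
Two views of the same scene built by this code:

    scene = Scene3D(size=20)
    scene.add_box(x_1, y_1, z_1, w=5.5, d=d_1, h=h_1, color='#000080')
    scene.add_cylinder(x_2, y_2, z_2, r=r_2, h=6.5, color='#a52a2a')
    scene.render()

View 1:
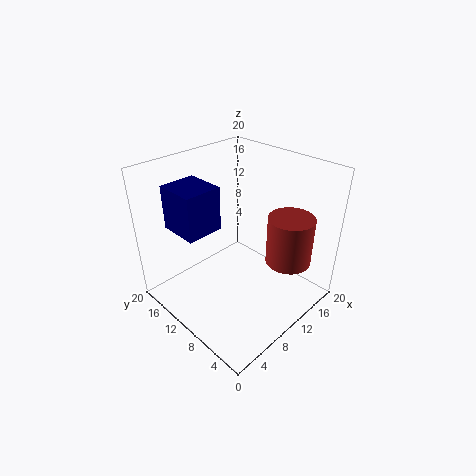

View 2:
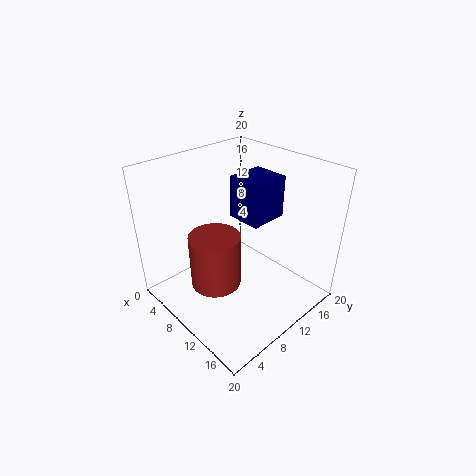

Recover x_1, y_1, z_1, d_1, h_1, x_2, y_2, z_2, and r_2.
x_1 = 4.5, y_1 = 13.5, z_1 = 10, d_1 = 6, h_1 = 6.5, x_2 = 13, y_2 = 3.5, z_2 = 8, r_2 = 3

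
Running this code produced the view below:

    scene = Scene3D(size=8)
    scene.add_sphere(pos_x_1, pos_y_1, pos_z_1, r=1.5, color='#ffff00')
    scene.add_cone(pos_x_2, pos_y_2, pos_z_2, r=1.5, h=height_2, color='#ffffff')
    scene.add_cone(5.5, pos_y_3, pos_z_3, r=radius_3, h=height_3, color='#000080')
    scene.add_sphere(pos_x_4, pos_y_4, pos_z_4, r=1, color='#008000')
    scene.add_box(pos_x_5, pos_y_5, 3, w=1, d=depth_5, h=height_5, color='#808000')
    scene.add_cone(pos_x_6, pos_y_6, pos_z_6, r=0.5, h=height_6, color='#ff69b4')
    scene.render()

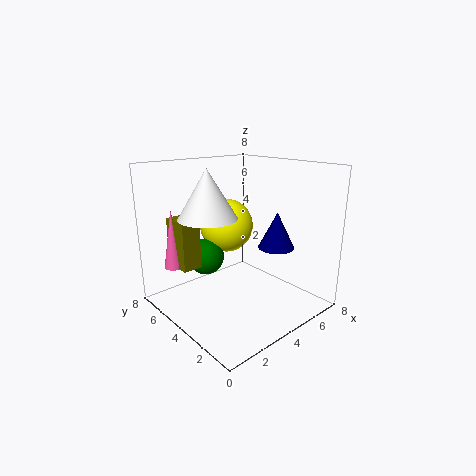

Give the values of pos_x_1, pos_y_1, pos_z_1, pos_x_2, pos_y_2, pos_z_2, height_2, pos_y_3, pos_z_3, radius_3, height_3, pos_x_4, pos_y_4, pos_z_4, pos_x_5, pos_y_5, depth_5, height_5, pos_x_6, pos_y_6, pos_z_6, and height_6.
pos_x_1 = 4, pos_y_1 = 5, pos_z_1 = 4.5, pos_x_2 = 2, pos_y_2 = 4, pos_z_2 = 5.5, height_2 = 2.5, pos_y_3 = 2.5, pos_z_3 = 3.5, radius_3 = 1, height_3 = 2, pos_x_4 = 2.5, pos_y_4 = 5, pos_z_4 = 3, pos_x_5 = 0.5, pos_y_5 = 4, depth_5 = 1.5, height_5 = 2.5, pos_x_6 = 0.5, pos_y_6 = 5, pos_z_6 = 3, height_6 = 3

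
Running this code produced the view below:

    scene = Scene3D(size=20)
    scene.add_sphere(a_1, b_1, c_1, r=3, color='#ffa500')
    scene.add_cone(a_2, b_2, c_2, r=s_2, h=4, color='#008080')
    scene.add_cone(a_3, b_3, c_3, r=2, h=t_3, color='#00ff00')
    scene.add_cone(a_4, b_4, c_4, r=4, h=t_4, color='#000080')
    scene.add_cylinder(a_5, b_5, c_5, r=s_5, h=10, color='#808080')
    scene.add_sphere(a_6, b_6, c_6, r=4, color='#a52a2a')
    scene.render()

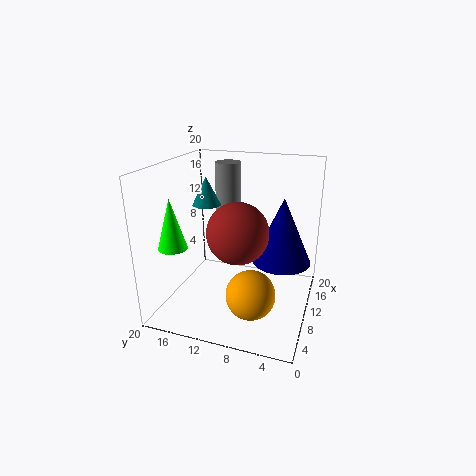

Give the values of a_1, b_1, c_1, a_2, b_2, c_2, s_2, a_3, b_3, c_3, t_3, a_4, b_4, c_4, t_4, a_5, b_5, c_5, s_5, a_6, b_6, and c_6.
a_1 = 3; b_1 = 6; c_1 = 6; a_2 = 11; b_2 = 15; c_2 = 14; s_2 = 2; a_3 = 6; b_3 = 18; c_3 = 9; t_3 = 7; a_4 = 11; b_4 = 4; c_4 = 7; t_4 = 9; a_5 = 17; b_5 = 14; c_5 = 9; s_5 = 2; a_6 = 7; b_6 = 9; c_6 = 12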